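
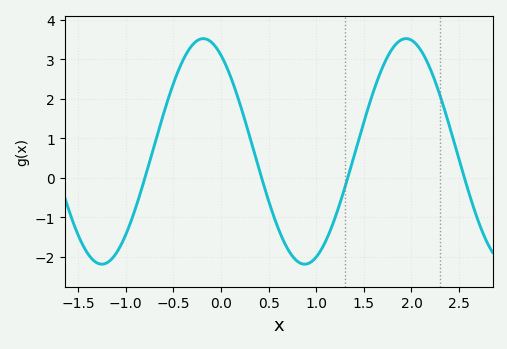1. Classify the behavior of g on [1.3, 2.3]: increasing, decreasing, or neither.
neither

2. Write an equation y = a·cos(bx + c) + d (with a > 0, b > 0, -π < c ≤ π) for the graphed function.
y = 2.85cos(2.95x + 0.55) + 0.67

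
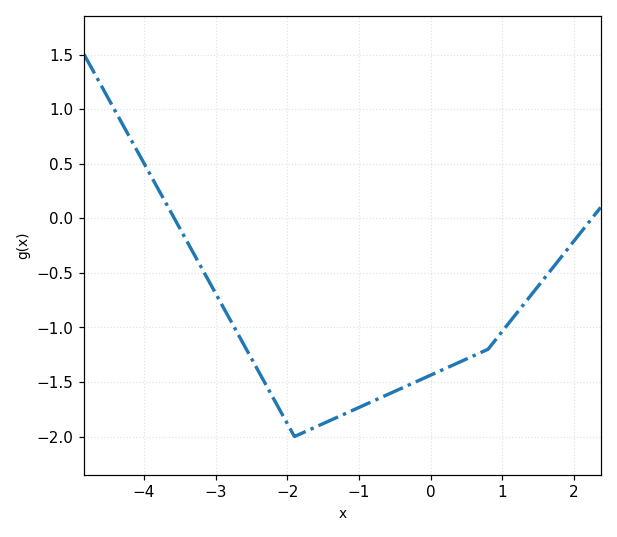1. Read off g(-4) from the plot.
0.5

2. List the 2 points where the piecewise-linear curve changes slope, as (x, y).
(-1.9, -2); (0.8, -1.2)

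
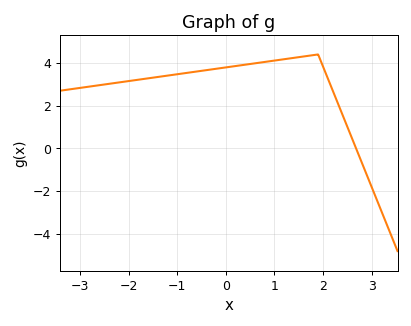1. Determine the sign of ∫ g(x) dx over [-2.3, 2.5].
positive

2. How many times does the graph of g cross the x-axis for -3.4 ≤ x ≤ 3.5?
1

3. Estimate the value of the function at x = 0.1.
3.8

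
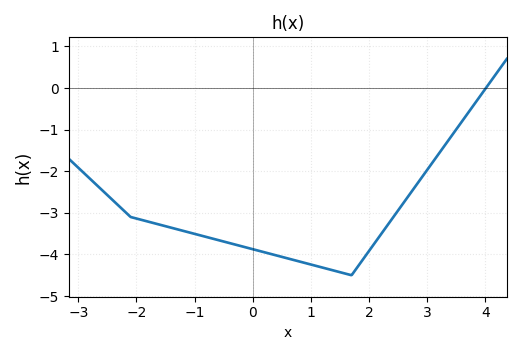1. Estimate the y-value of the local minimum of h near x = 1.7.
-4.5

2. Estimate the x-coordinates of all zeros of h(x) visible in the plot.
4.01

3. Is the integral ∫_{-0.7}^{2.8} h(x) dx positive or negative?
negative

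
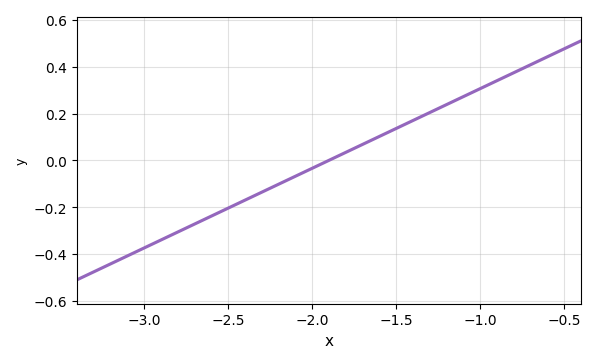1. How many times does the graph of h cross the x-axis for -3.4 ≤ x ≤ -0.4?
1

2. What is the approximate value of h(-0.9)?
0.34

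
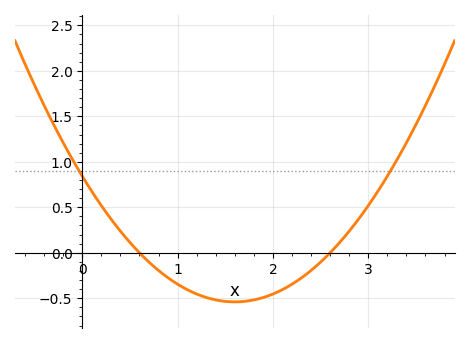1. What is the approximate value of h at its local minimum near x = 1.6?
-0.55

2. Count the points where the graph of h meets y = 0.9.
2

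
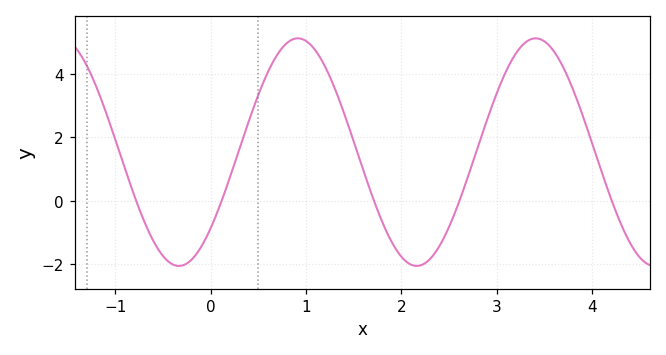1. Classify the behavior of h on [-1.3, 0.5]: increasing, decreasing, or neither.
neither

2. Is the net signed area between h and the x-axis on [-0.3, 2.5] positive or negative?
positive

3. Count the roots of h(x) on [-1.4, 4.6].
5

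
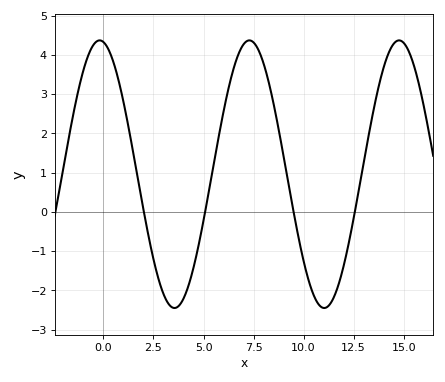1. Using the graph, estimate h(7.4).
4.4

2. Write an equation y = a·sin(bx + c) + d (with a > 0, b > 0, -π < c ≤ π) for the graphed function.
y = 3.41sin(0.84x + 1.7) + 0.96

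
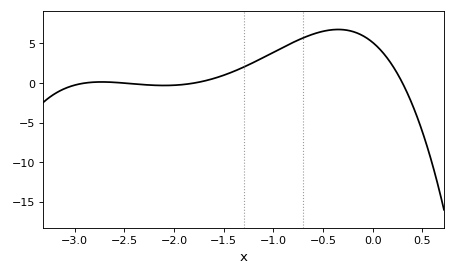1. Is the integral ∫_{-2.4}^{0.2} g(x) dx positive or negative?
positive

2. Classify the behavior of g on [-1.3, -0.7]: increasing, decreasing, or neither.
increasing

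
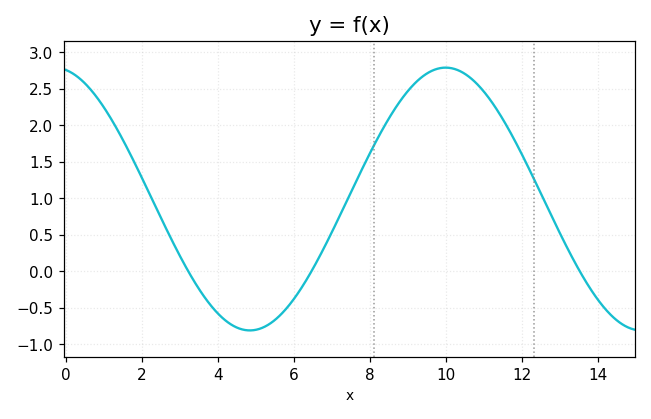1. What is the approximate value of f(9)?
2.45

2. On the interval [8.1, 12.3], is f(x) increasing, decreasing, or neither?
neither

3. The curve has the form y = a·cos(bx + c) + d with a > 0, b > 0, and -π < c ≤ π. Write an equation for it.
y = 1.8cos(0.61x + 0.19) + 0.99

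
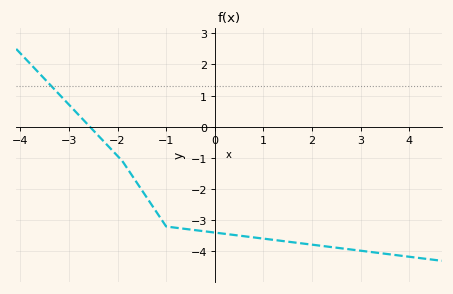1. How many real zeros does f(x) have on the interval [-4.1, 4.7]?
1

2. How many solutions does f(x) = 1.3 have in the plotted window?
1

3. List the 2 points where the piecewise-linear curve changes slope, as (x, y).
(-1.9, -1.1); (-1, -3.2)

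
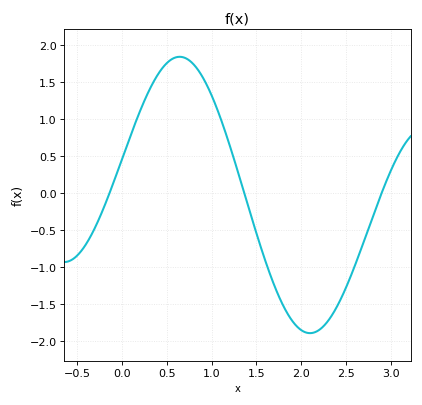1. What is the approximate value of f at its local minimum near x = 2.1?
-1.9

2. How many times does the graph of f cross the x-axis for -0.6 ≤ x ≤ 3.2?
3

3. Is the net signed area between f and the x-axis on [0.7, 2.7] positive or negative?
negative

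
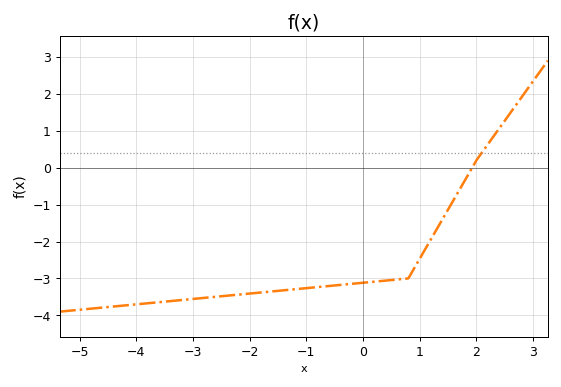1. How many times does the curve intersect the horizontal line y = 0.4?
1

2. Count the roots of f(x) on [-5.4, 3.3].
1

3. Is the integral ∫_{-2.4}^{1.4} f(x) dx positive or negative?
negative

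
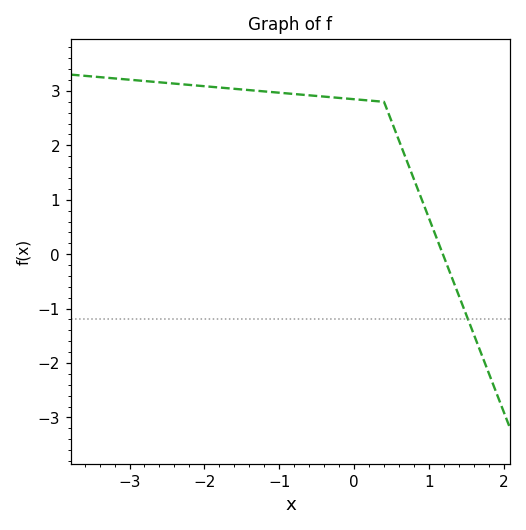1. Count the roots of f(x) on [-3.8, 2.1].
1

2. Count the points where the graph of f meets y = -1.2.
1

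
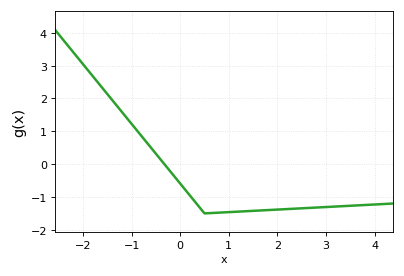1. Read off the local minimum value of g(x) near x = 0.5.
-1.5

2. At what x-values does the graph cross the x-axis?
-0.3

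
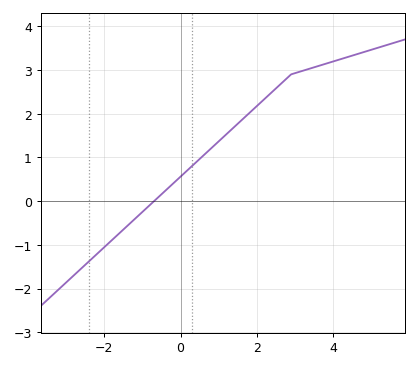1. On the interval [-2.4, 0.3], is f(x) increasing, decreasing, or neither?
increasing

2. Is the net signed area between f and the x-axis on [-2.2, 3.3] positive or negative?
positive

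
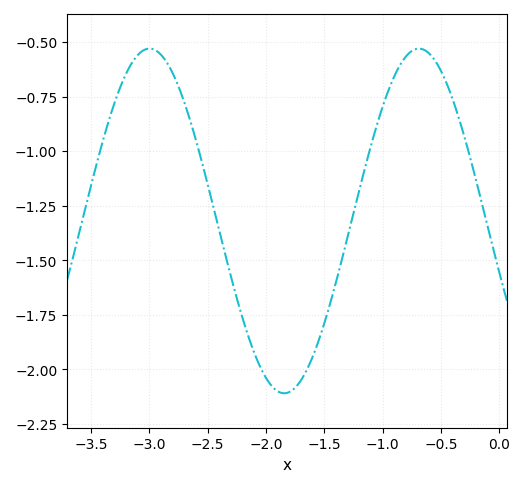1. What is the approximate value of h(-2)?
-2.04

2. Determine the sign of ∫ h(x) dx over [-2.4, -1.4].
negative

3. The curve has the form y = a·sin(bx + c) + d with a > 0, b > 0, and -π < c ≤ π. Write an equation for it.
y = 0.79sin(2.7x - 2.8) - 1.32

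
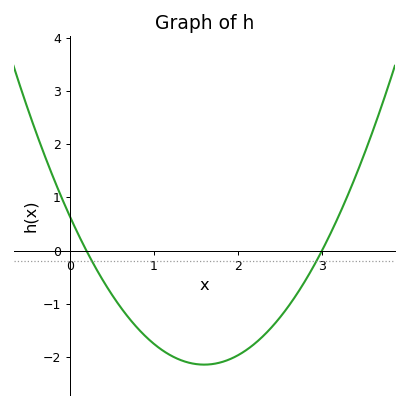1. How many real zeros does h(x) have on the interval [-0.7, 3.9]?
2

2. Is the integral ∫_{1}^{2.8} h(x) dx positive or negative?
negative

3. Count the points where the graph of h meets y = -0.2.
2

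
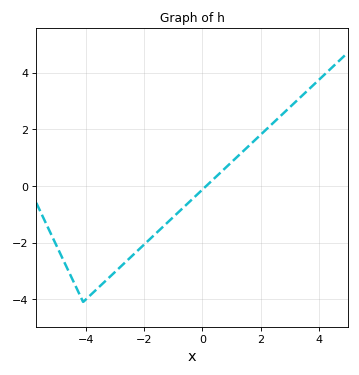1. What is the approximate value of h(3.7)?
3.45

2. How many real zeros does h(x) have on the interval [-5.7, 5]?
1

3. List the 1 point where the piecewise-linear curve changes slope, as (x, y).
(-4.1, -4.1)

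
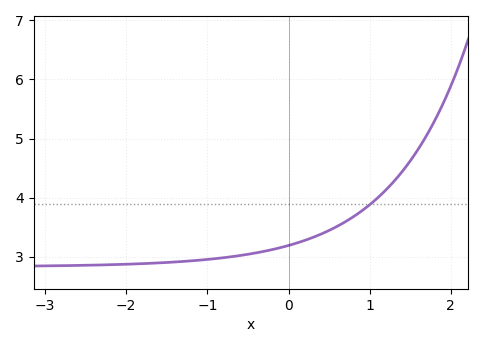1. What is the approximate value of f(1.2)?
4.13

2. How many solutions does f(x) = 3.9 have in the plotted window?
1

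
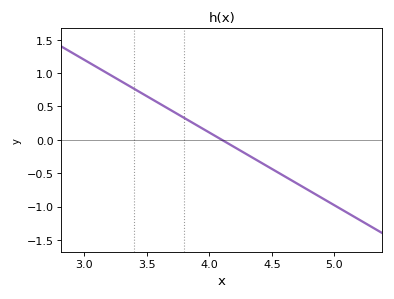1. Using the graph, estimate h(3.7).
0.45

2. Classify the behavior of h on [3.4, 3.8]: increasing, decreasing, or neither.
decreasing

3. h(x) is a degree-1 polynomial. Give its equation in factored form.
y = -1.09(x - 4.1)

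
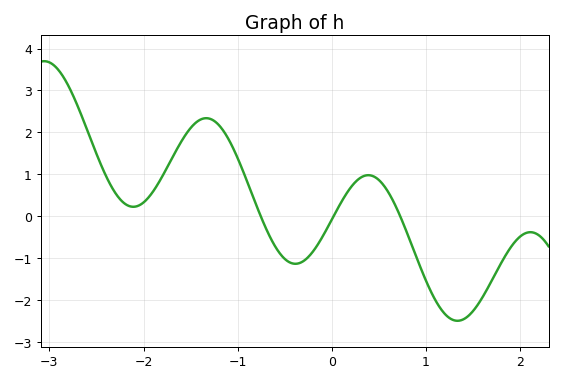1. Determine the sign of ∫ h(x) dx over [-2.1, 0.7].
positive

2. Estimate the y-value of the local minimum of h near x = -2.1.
0.224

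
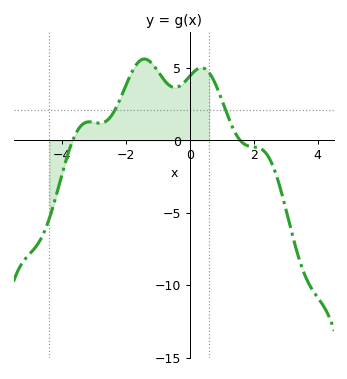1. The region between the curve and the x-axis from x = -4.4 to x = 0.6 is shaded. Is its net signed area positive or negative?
positive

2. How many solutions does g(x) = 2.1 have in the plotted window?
2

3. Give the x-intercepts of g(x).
-3.67, 1.57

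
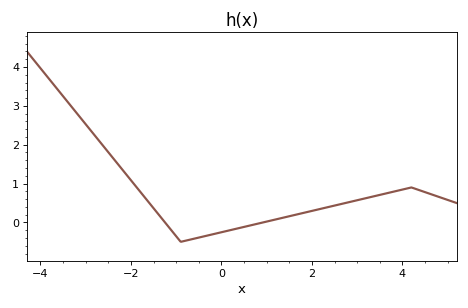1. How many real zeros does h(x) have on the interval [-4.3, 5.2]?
2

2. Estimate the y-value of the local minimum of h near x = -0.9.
-0.5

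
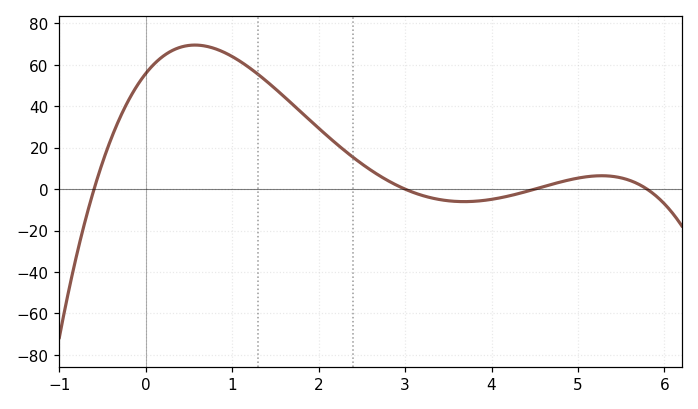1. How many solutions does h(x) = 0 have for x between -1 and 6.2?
4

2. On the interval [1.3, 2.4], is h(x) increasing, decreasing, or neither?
decreasing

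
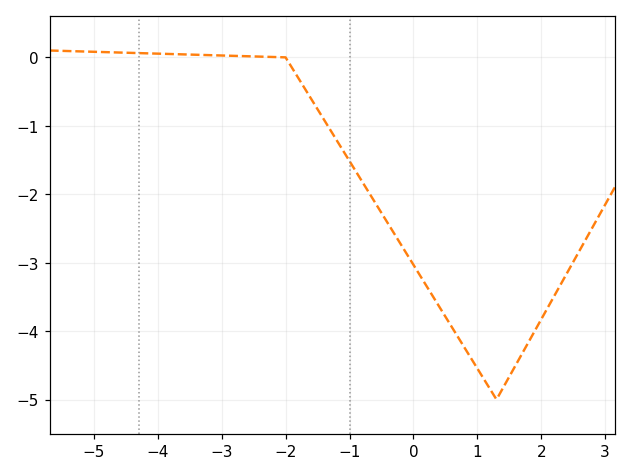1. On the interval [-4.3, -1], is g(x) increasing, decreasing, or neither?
decreasing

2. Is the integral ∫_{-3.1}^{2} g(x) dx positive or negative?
negative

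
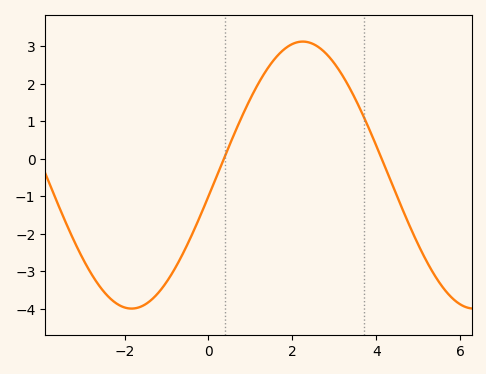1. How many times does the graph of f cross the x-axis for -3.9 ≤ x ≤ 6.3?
2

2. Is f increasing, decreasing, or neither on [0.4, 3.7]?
neither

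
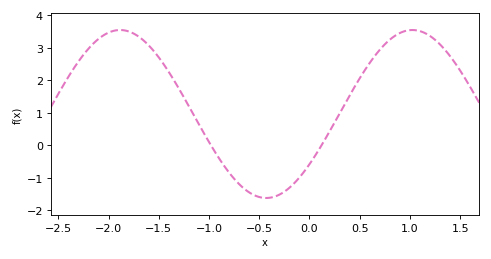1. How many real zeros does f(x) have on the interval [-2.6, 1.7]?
2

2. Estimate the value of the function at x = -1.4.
2.3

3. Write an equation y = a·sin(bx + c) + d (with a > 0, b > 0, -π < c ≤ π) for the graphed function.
y = 2.58sin(2.2x - 0.64) + 0.96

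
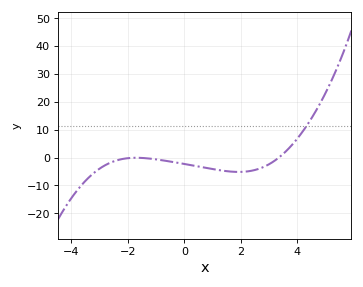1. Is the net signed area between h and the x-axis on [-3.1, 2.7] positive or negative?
negative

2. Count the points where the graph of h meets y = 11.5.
1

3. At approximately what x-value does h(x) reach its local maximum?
-1.8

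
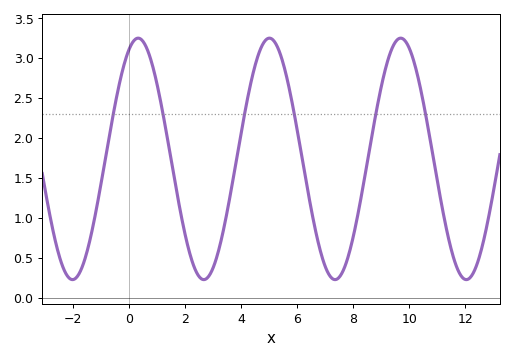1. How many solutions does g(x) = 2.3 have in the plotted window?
6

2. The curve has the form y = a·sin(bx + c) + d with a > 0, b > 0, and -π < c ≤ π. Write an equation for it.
y = 1.51sin(1.34x + 1.14) + 1.74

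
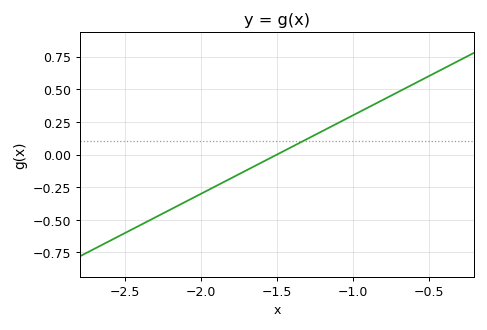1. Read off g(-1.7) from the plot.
-0.12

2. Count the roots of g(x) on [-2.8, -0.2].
1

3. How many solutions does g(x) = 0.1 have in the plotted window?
1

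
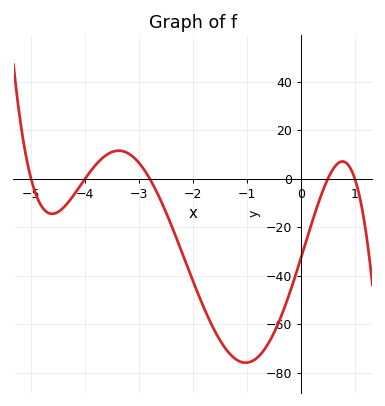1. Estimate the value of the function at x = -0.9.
-75.2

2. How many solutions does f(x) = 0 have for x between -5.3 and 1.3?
5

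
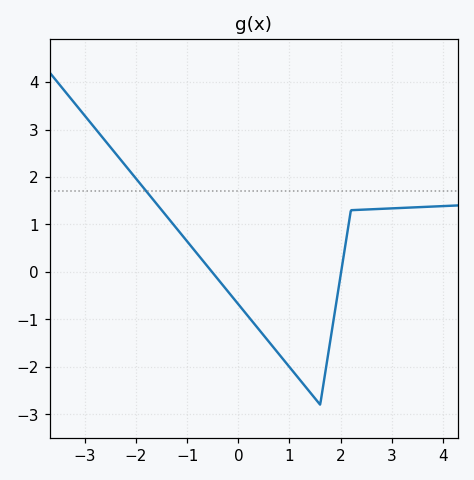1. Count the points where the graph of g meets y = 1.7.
1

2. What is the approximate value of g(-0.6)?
0.112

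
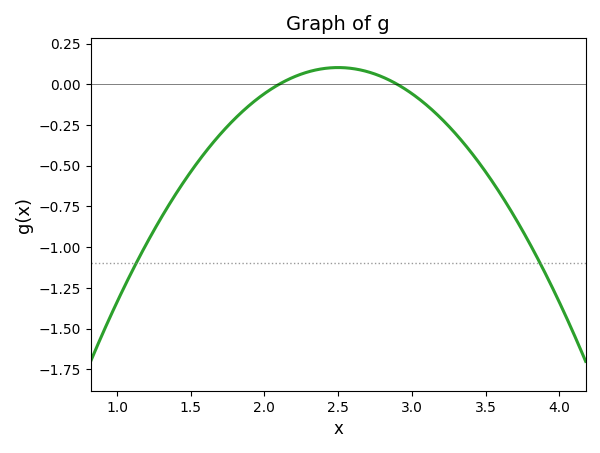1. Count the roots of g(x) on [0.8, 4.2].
2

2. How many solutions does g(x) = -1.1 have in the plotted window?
2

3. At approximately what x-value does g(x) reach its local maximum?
2.5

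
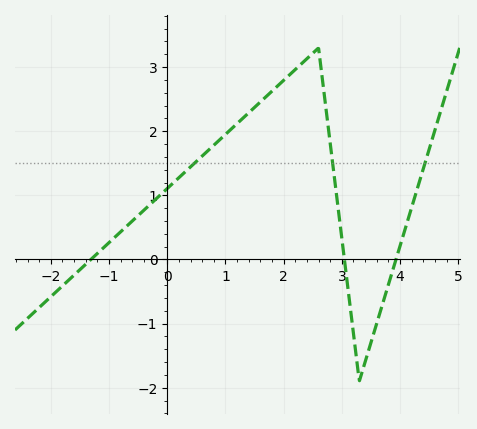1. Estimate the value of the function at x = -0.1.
1.02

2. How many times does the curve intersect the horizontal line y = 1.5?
3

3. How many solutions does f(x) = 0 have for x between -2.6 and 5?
3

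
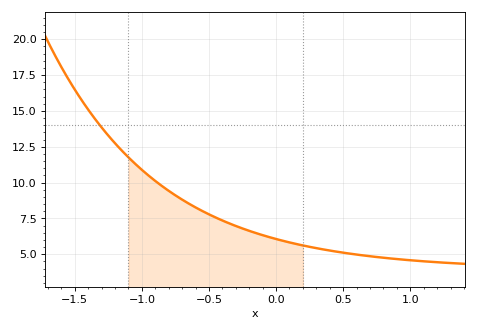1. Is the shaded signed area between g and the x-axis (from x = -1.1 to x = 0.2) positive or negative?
positive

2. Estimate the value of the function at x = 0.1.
5.8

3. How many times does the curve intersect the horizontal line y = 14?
1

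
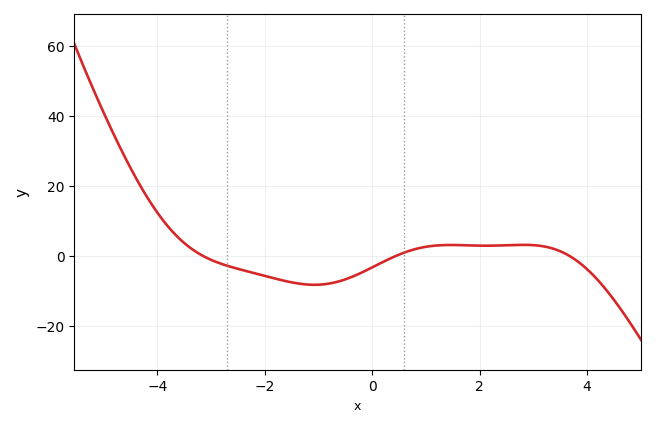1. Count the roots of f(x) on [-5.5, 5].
3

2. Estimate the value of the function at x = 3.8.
-1.27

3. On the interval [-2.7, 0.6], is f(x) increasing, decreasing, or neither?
neither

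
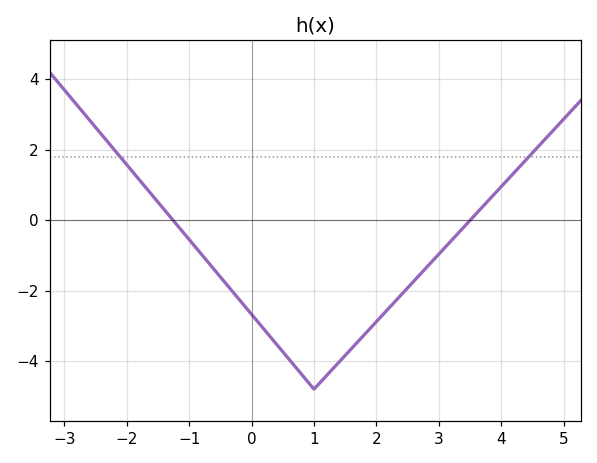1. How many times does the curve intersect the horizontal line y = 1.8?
2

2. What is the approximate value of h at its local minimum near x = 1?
-4.8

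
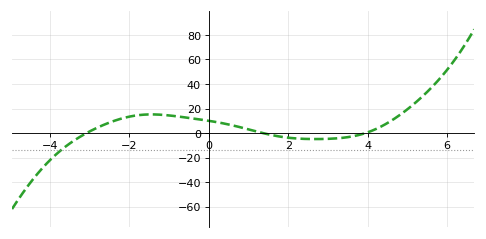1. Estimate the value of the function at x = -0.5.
12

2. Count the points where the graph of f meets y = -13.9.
1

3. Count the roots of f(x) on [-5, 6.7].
3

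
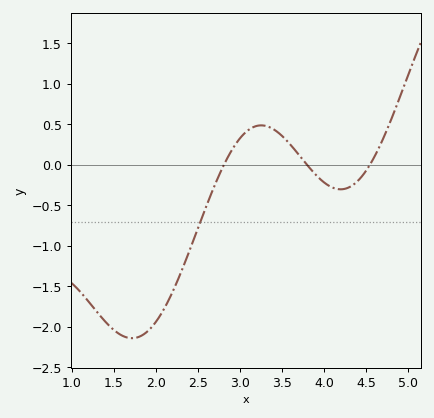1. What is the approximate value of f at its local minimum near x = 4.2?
-0.302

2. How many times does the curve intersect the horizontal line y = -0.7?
1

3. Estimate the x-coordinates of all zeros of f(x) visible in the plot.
2.81, 3.8, 4.55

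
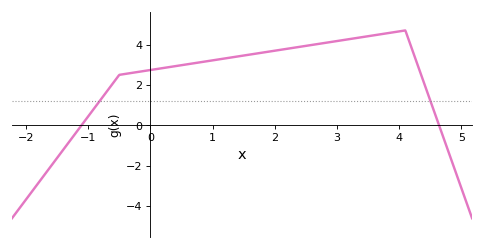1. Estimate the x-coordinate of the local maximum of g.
4.1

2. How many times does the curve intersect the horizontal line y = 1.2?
2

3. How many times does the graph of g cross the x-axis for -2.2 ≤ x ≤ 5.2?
2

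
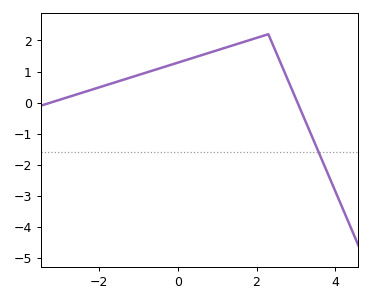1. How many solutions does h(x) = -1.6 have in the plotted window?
1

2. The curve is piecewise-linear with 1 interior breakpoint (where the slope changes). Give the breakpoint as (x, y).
(2.3, 2.2)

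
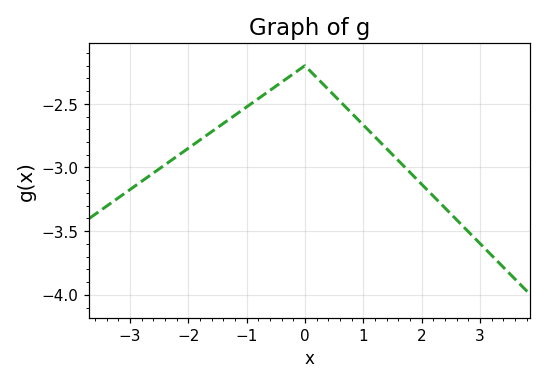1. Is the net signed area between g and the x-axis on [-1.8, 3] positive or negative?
negative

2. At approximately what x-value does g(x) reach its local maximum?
-0.001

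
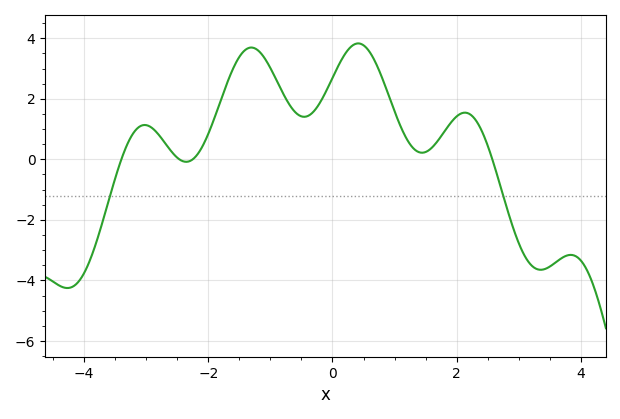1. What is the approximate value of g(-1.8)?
1.94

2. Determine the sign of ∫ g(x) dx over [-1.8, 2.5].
positive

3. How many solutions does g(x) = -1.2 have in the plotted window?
2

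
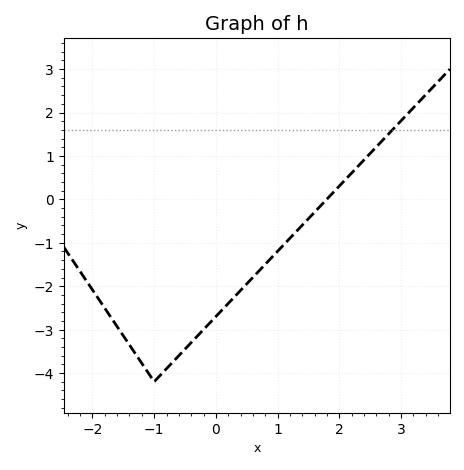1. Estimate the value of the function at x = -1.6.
-2.93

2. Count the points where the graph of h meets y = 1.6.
1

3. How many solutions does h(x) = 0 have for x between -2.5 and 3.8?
1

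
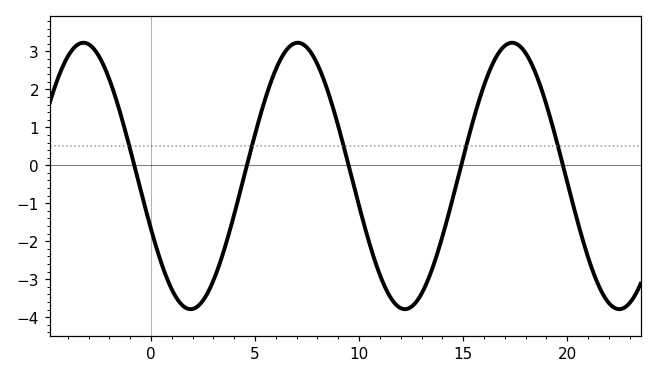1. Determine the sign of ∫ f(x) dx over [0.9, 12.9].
negative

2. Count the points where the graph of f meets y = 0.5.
5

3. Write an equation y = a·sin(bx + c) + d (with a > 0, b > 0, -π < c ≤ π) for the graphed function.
y = 3.51sin(0.61x - 2.73) - 0.28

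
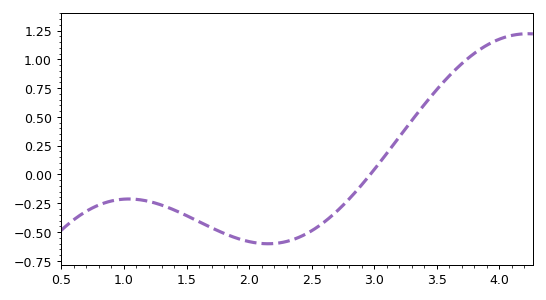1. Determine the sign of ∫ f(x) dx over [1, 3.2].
negative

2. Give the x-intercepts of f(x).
2.97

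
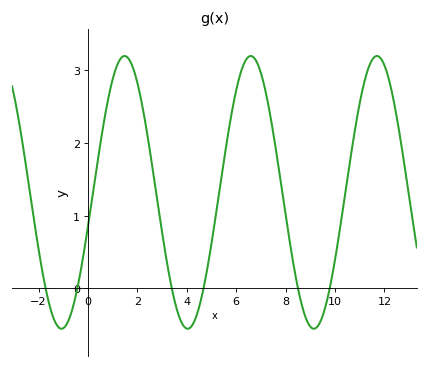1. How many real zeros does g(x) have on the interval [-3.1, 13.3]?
6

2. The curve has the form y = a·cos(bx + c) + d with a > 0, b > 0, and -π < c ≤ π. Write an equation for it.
y = 1.88cos(1.23x - 1.82) + 1.32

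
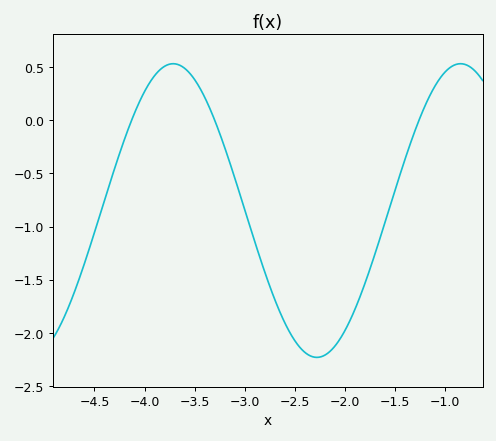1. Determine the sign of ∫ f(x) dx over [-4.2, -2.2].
negative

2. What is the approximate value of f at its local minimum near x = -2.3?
-2.25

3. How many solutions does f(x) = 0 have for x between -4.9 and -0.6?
3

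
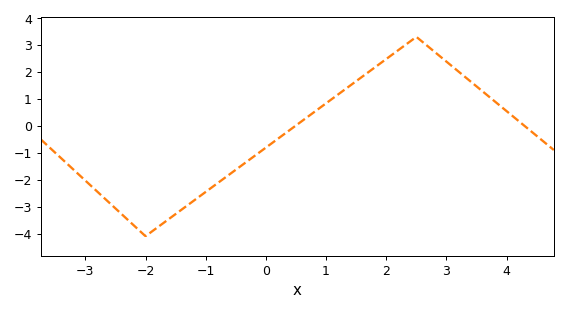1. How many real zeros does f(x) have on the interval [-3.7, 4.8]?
2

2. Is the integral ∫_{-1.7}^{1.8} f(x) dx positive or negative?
negative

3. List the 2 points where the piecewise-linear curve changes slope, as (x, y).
(-2, -4.1); (2.5, 3.3)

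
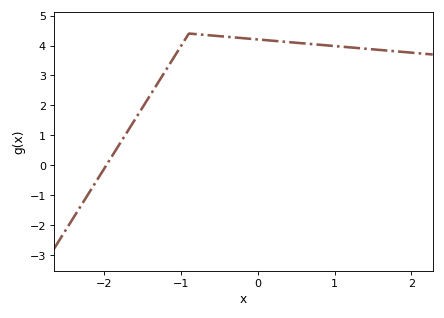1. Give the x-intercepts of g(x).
-2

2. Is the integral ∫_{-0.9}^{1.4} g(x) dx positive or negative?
positive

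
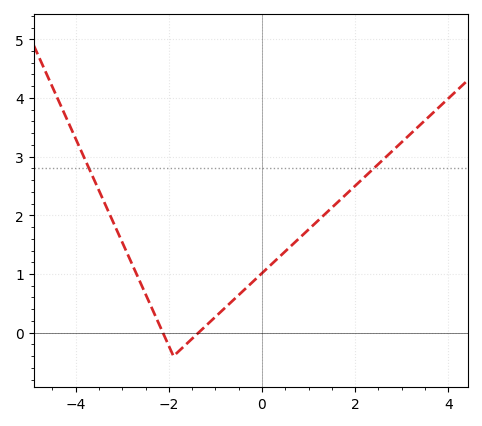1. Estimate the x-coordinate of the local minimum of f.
-1.8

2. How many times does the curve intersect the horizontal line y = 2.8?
2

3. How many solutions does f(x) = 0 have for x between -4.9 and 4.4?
2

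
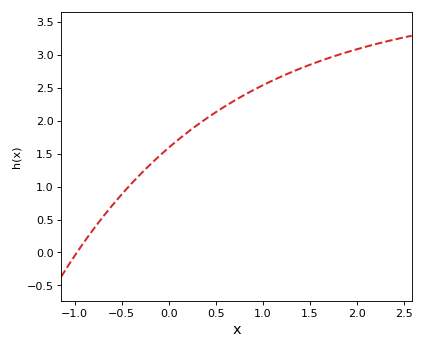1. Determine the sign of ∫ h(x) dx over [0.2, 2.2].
positive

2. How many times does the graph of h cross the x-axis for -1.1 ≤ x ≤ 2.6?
1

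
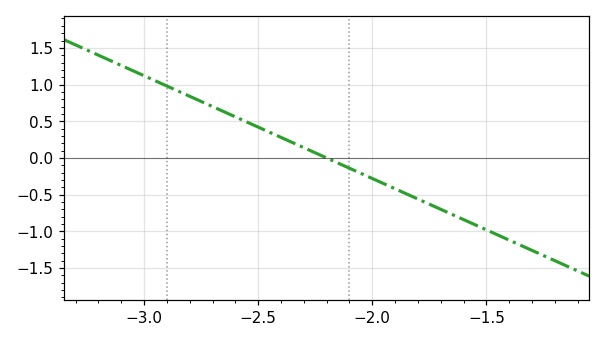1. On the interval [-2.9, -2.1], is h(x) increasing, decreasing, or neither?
decreasing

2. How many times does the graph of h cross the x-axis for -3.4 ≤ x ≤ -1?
1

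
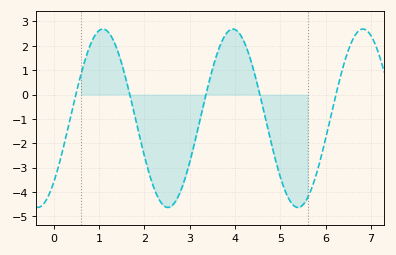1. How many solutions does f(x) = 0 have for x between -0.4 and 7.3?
5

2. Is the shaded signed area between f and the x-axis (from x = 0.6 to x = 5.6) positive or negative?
negative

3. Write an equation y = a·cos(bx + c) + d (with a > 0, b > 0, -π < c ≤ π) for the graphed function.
y = 3.66cos(2.2x - 2.4) - 0.97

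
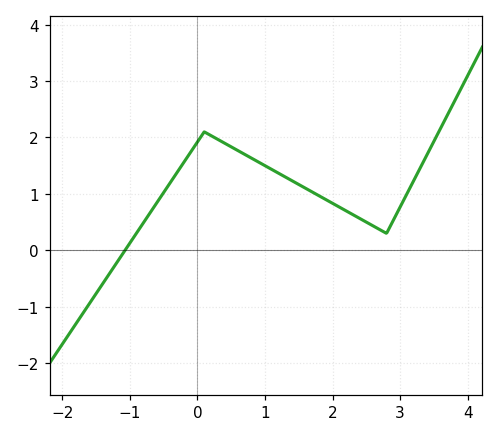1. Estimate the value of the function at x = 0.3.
2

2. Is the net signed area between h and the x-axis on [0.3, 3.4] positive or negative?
positive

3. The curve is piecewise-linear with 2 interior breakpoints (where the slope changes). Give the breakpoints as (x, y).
(0.1, 2.1); (2.8, 0.3)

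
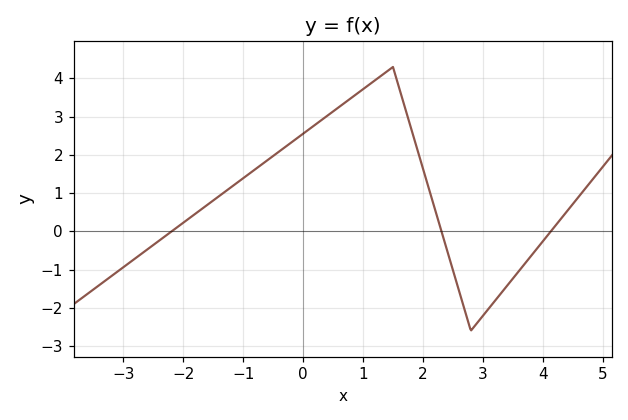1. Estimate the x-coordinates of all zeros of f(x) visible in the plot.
-2.2, 2.4, 4.2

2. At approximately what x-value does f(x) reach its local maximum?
1.4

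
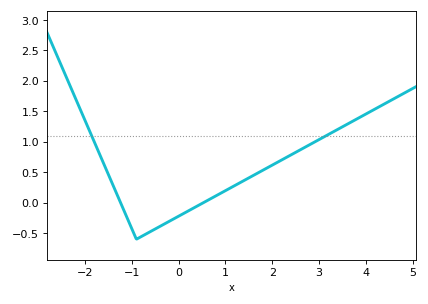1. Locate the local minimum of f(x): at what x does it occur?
-0.898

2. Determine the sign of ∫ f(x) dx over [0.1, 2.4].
positive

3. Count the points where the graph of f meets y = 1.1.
2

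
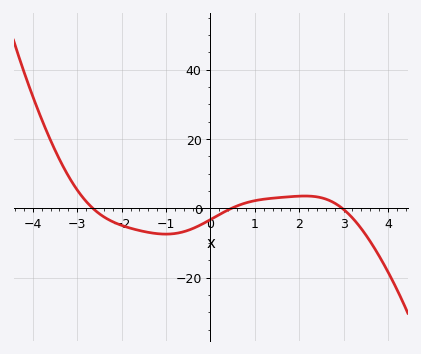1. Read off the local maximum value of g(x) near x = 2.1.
3.6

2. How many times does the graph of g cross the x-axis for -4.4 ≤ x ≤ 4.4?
3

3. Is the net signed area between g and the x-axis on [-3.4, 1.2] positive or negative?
negative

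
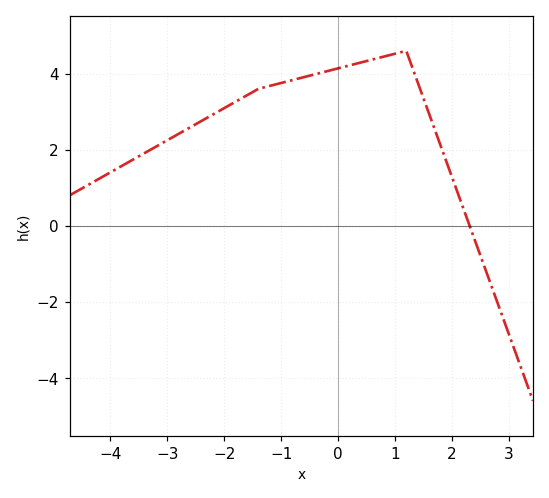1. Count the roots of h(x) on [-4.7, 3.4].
1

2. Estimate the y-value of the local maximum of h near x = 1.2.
4.6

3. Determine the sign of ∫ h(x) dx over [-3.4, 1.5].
positive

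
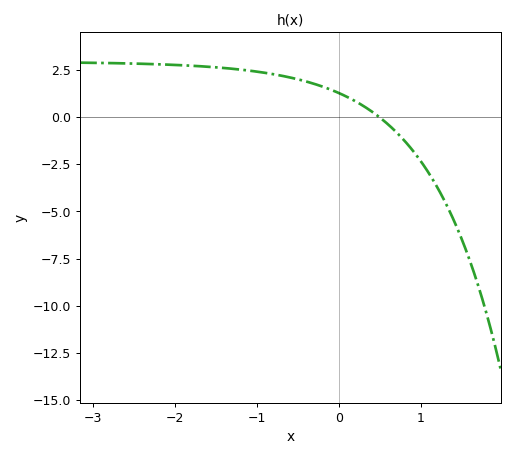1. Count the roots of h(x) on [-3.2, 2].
1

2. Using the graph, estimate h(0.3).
0.6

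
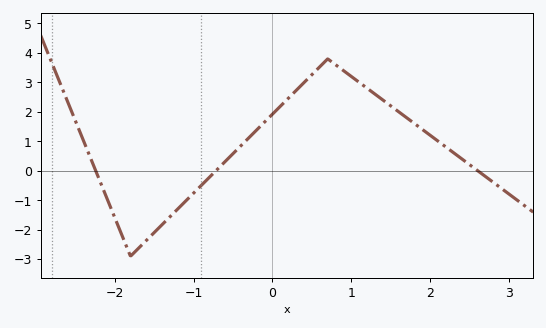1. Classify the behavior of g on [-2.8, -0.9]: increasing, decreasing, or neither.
neither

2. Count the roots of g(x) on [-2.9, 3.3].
3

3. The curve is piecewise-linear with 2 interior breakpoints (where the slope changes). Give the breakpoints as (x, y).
(-1.8, -2.9); (0.7, 3.8)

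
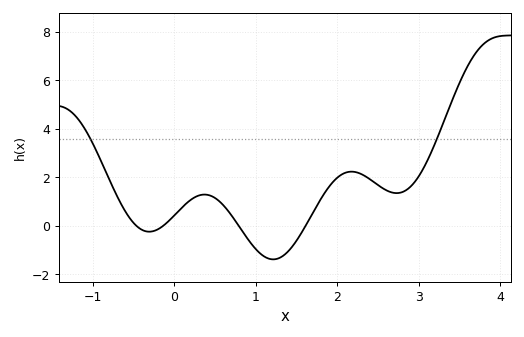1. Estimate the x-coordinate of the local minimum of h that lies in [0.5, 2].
1.2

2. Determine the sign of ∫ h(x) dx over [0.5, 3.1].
positive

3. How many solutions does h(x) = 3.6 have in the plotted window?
2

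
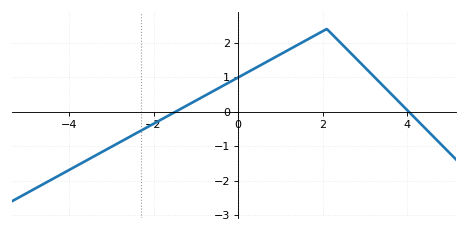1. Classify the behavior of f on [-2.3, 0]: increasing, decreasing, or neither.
increasing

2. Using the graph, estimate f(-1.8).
-0.2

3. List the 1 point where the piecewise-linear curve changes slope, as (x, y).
(2.1, 2.4)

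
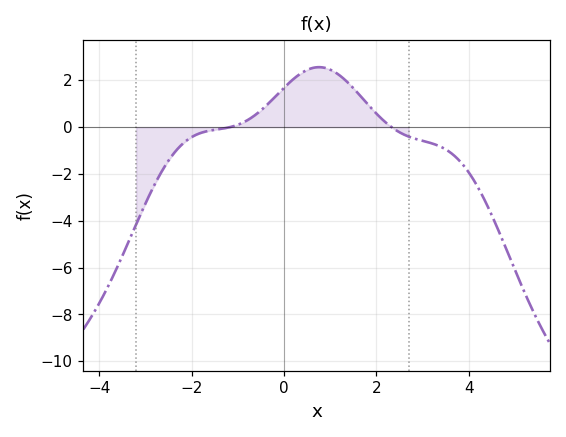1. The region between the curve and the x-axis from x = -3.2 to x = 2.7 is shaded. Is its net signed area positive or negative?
positive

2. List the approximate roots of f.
-1.2, 2.4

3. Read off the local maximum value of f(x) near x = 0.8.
2.6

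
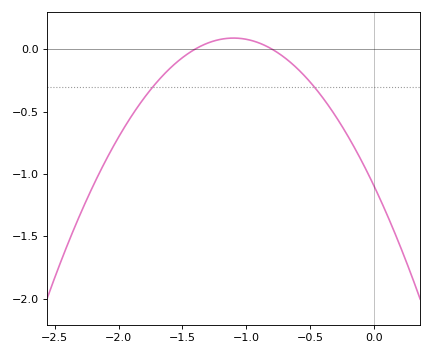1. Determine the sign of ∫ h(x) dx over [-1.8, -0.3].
negative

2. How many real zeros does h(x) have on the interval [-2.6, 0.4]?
2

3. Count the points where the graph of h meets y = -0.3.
2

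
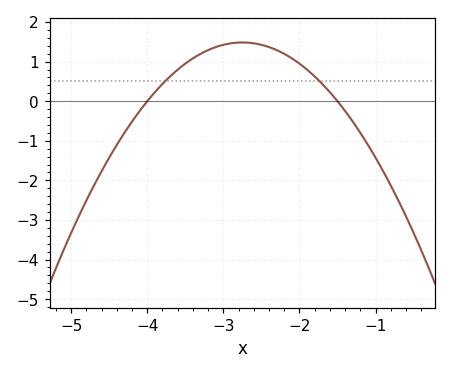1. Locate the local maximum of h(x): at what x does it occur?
-2.8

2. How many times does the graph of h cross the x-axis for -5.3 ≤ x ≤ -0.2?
2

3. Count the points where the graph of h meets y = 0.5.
2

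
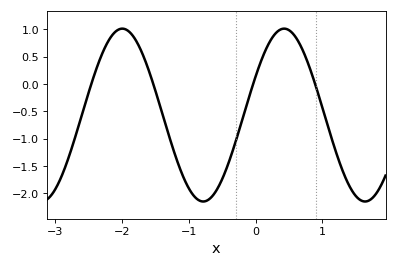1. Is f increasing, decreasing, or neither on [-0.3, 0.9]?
neither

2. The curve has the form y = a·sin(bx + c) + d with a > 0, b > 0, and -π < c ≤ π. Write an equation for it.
y = 1.58sin(2.6x + 0.46) - 0.57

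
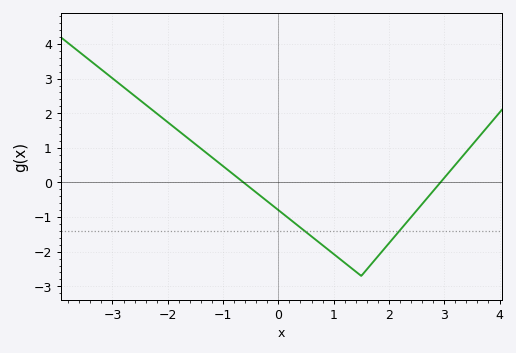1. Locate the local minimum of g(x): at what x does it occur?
1.6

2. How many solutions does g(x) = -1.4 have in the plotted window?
2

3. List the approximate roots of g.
-0.6, 3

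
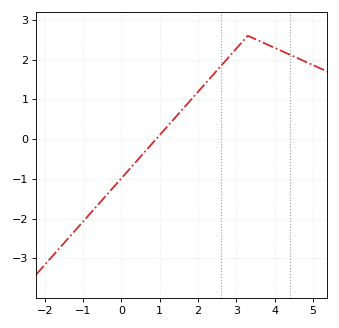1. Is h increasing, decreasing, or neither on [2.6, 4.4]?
neither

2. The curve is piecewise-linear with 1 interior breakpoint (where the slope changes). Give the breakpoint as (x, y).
(3.3, 2.6)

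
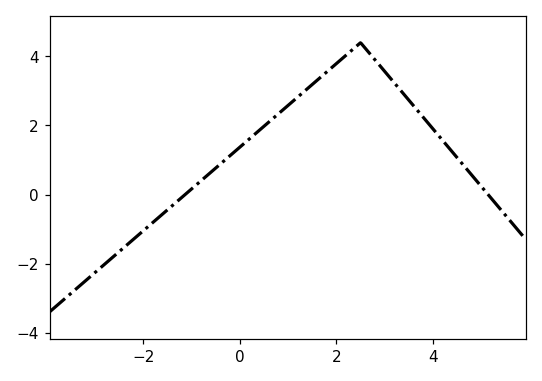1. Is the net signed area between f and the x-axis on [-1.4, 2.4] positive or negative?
positive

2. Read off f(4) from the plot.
1.9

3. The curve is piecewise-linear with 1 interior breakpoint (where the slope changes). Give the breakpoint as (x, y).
(2.5, 4.4)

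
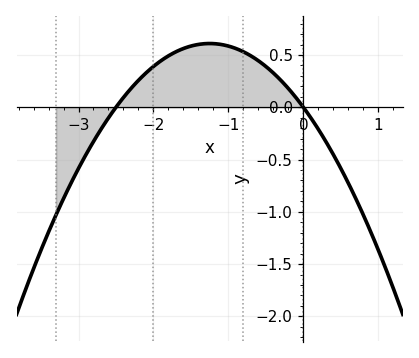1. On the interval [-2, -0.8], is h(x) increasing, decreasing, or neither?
neither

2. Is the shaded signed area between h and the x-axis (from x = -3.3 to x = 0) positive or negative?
positive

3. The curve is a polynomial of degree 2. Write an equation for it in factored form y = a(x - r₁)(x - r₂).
y = -0.39(x + 2.5)(x - 0)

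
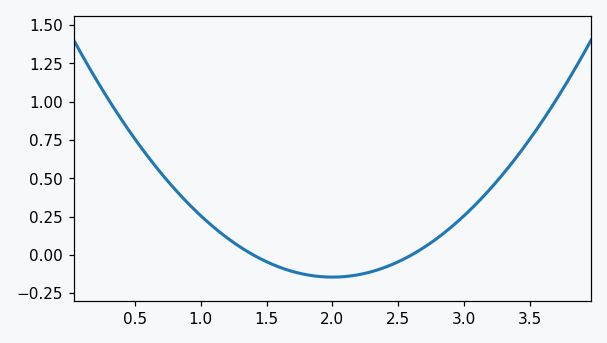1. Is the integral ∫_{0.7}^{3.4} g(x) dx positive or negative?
positive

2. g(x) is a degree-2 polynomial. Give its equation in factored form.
y = 0.4(x - 1.4)(x - 2.6)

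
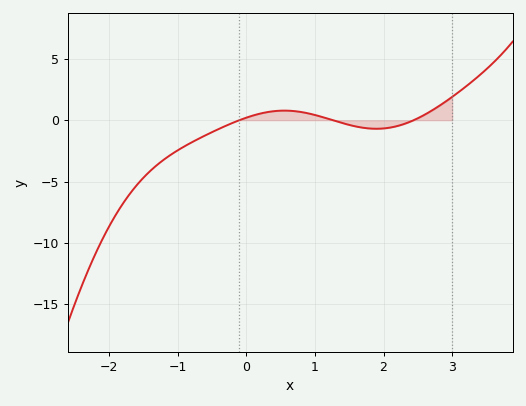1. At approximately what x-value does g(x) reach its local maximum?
0.6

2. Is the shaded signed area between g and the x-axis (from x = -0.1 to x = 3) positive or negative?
positive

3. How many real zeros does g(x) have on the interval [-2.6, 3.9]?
3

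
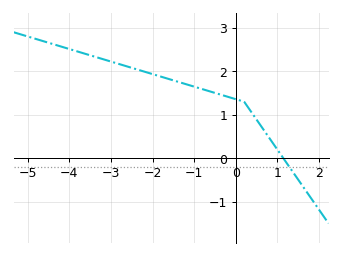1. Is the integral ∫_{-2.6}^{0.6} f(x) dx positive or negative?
positive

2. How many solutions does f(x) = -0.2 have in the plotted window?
1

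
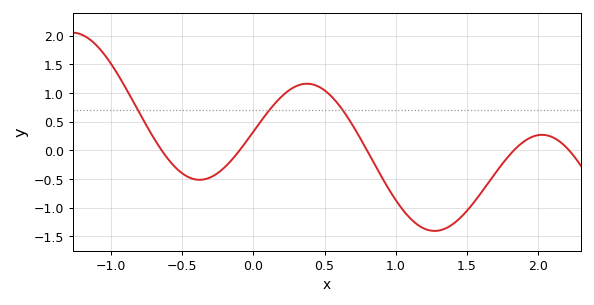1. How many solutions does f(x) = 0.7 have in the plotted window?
3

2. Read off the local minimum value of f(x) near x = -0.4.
-0.513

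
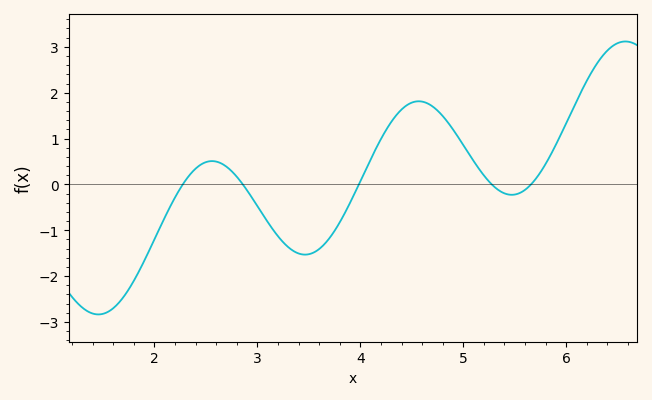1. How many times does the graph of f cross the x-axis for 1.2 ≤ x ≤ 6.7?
5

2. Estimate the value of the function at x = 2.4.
0.343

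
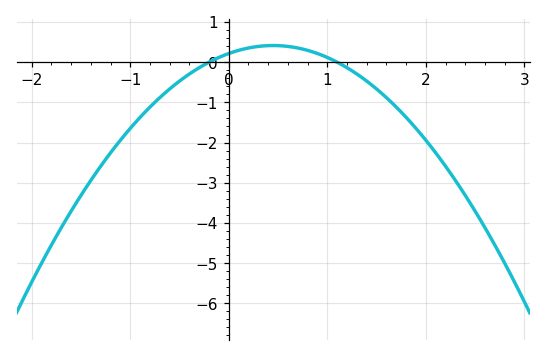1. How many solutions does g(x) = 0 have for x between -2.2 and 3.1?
2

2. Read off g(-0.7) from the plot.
-0.882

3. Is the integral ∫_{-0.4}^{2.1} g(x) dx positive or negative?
negative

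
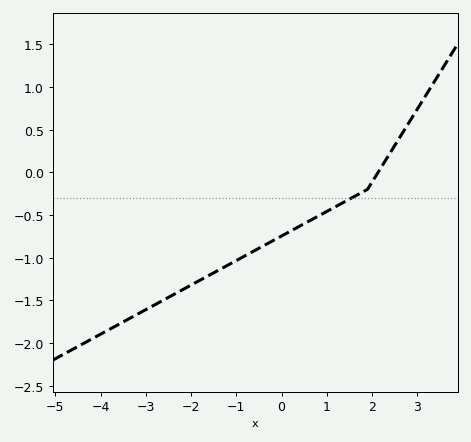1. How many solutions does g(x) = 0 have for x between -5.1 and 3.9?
1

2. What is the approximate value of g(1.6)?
-0.3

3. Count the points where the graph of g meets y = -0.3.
1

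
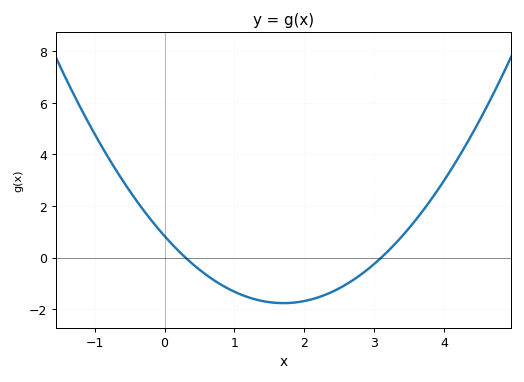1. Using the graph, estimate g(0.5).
-0.468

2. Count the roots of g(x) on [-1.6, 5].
2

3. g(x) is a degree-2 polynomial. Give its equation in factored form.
y = 0.9(x - 0.3)(x - 3.1)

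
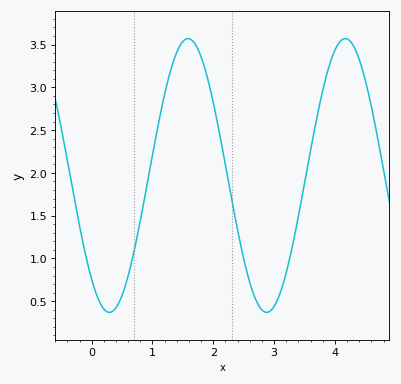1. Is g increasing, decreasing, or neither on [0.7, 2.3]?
neither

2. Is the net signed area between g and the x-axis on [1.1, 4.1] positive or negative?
positive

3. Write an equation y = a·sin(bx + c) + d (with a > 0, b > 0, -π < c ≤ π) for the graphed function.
y = 1.6sin(2.43x - 2.28) + 1.97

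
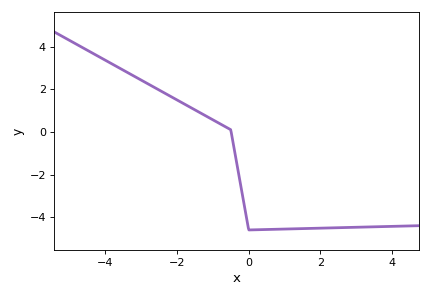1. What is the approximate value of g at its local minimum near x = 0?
-4.6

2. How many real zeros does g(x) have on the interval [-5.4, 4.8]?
1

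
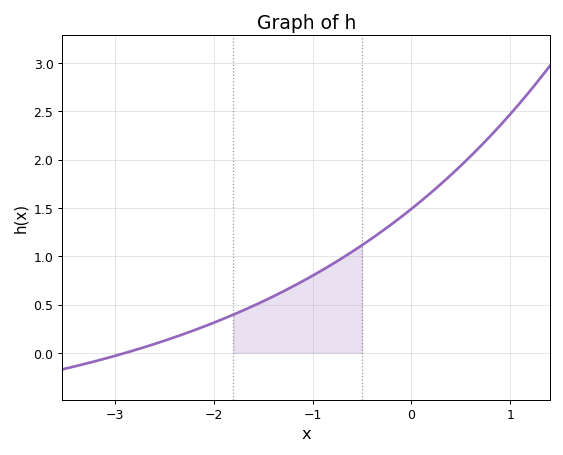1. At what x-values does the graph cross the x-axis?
-2.89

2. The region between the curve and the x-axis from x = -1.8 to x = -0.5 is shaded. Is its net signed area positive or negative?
positive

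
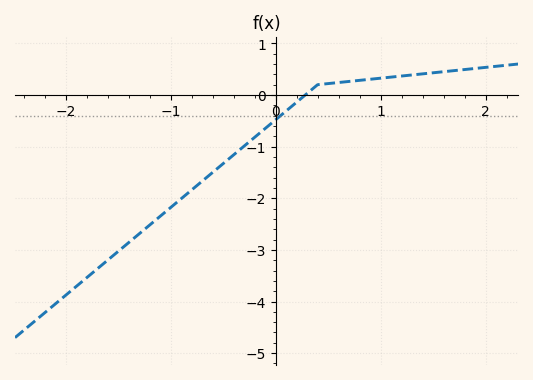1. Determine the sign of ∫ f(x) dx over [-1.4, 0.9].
negative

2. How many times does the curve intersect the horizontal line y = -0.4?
1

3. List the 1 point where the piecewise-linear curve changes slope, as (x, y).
(0.4, 0.2)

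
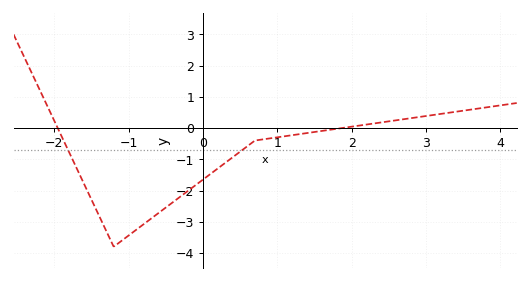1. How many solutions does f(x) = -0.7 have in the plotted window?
2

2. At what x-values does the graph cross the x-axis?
-1.95, 1.87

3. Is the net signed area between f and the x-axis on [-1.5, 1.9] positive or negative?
negative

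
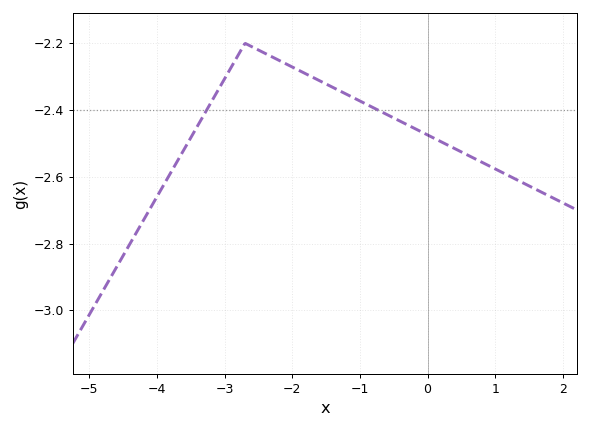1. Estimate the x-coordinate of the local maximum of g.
-2.7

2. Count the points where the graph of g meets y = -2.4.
2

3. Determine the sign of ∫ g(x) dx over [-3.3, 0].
negative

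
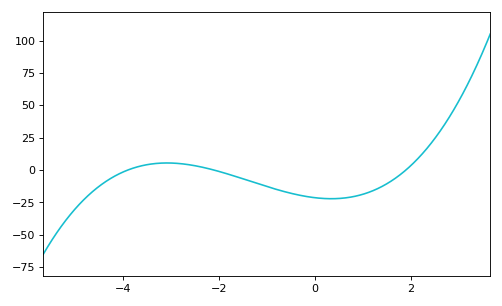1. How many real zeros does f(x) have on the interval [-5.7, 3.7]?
3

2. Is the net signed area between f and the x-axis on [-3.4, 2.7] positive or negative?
negative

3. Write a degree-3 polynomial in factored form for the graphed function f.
y = 1.37(x + 3.9)(x + 2.1)(x - 1.9)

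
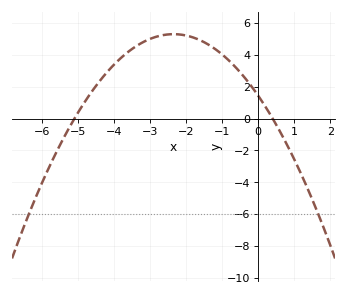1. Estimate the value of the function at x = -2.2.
5.2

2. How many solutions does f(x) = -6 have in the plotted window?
2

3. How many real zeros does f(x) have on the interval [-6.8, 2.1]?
2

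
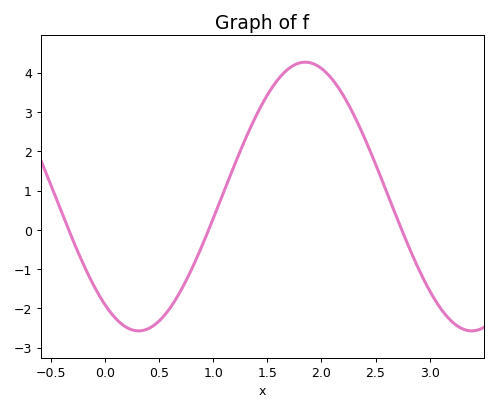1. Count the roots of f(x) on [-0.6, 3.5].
3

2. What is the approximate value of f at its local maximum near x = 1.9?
4.3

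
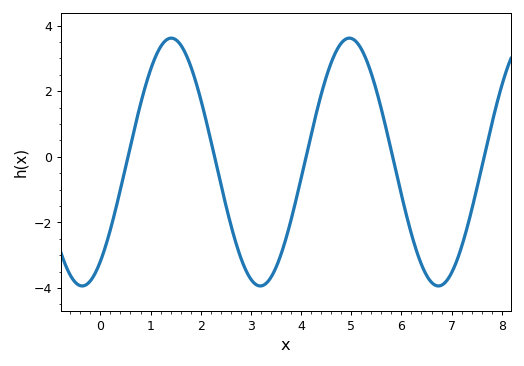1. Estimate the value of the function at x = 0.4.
-0.989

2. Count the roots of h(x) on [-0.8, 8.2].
5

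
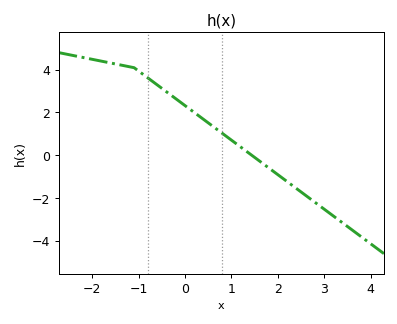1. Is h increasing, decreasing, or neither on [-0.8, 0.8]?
decreasing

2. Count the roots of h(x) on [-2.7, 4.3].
1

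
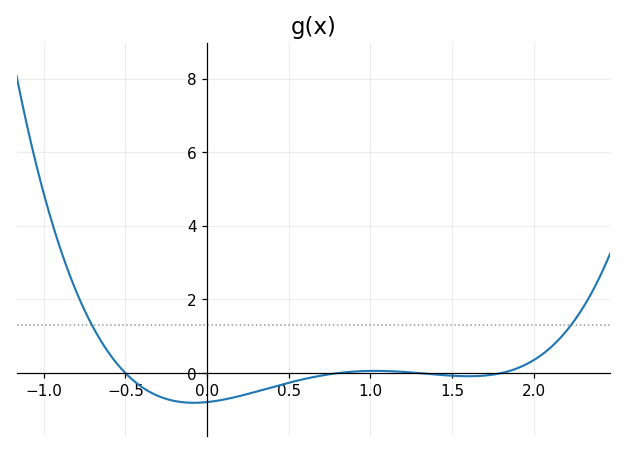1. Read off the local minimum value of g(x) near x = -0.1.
-0.805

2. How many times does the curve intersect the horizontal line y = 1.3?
2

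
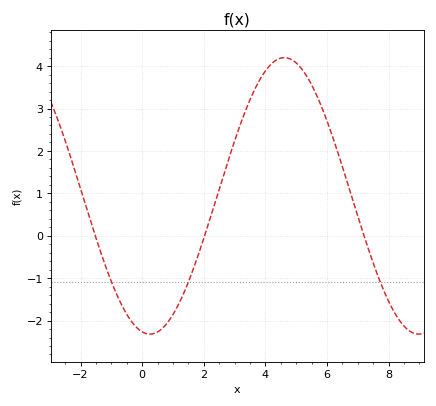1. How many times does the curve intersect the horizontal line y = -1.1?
3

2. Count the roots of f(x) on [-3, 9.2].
3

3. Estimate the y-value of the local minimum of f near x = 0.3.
-2.3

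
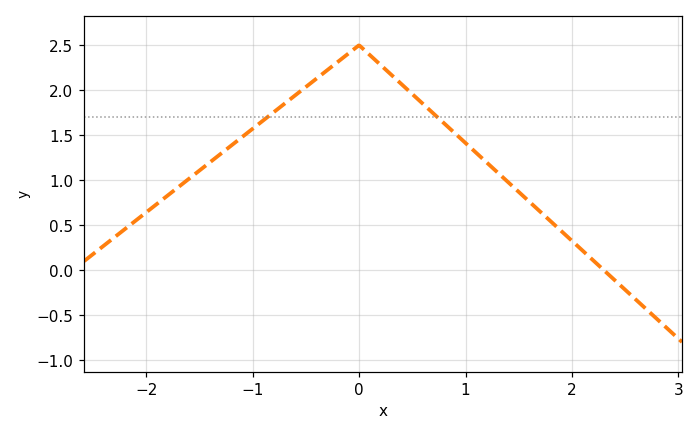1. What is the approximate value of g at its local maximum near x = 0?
2.5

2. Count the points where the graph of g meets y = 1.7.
2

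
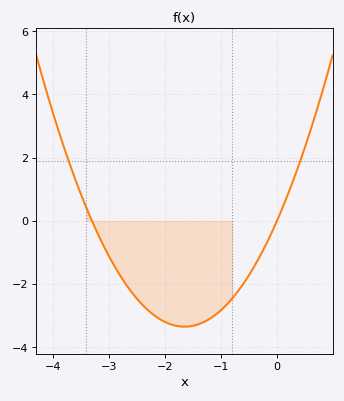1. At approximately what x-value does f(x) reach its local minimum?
-1.6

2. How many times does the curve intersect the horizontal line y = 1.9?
2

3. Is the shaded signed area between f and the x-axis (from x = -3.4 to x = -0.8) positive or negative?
negative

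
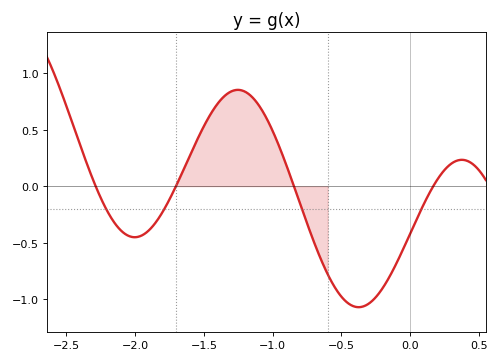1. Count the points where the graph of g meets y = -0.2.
4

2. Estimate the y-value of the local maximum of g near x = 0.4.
0.25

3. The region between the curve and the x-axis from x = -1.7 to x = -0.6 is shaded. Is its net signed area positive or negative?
positive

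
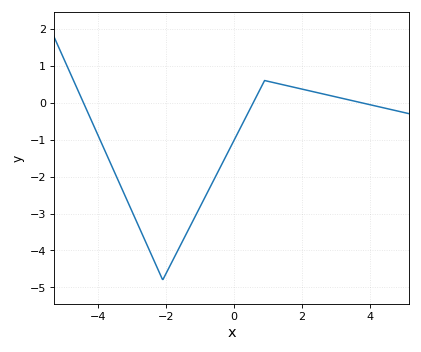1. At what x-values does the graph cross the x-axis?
-4.43, 0.567, 3.75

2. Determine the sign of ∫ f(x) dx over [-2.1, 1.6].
negative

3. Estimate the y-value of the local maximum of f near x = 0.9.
0.599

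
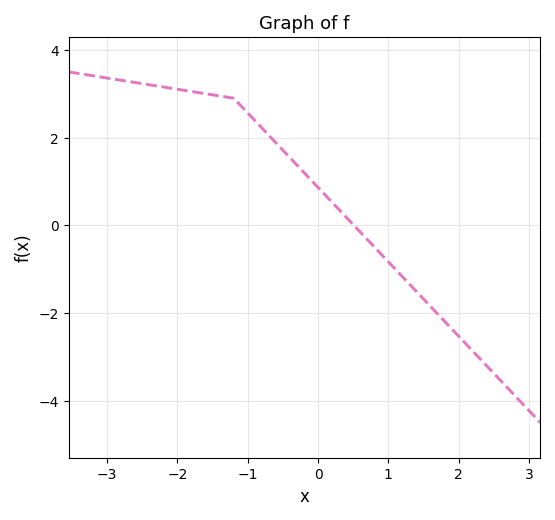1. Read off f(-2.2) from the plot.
3.2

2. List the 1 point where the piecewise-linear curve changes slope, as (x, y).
(-1.2, 2.9)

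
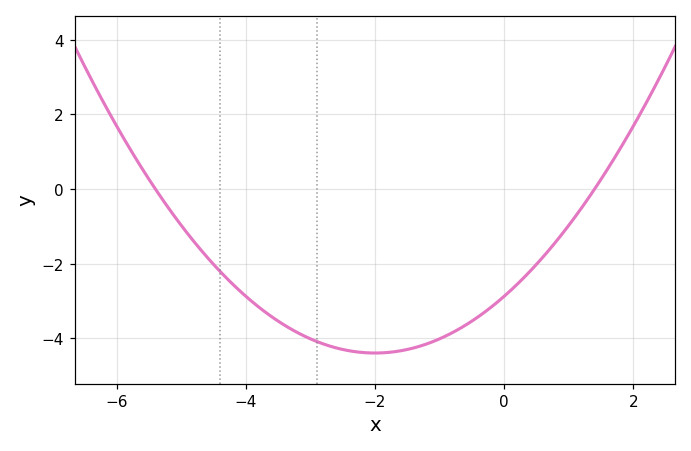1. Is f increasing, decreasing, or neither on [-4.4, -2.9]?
decreasing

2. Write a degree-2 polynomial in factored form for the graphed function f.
y = 0.38(x + 5.4)(x - 1.4)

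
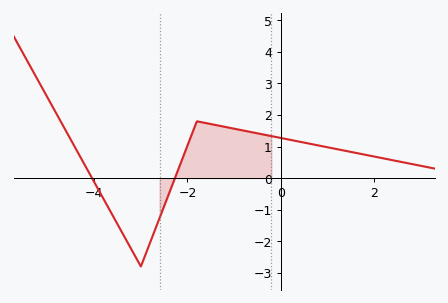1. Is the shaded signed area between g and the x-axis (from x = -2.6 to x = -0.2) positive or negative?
positive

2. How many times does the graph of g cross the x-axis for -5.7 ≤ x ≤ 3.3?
2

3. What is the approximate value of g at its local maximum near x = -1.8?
1.8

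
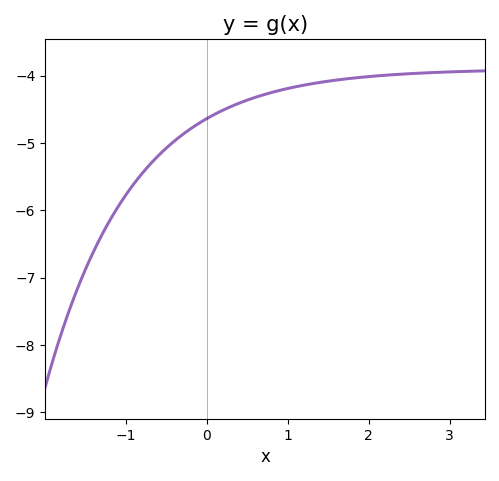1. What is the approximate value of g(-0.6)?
-5.19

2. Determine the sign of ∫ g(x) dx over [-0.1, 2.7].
negative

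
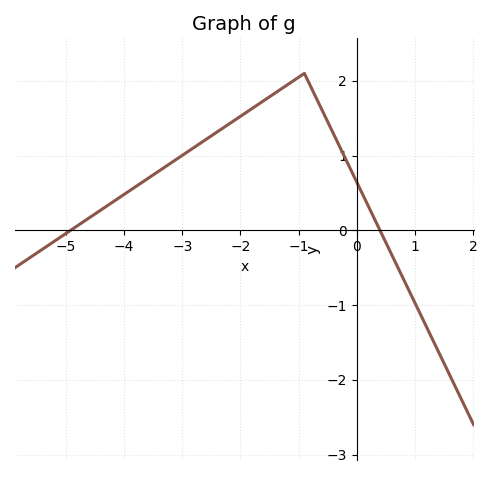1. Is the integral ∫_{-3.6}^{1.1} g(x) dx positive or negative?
positive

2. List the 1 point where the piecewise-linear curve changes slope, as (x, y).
(-0.9, 2.1)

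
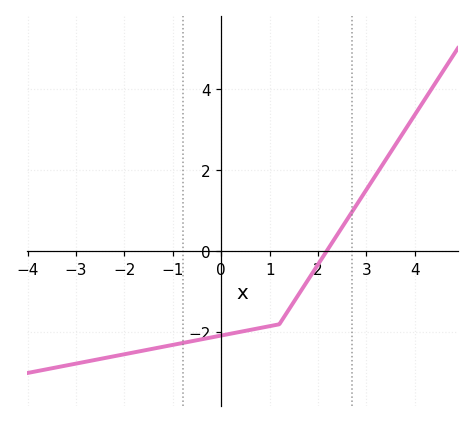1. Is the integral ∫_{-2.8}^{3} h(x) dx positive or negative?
negative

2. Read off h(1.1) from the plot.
-1.82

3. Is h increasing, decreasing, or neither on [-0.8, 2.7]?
increasing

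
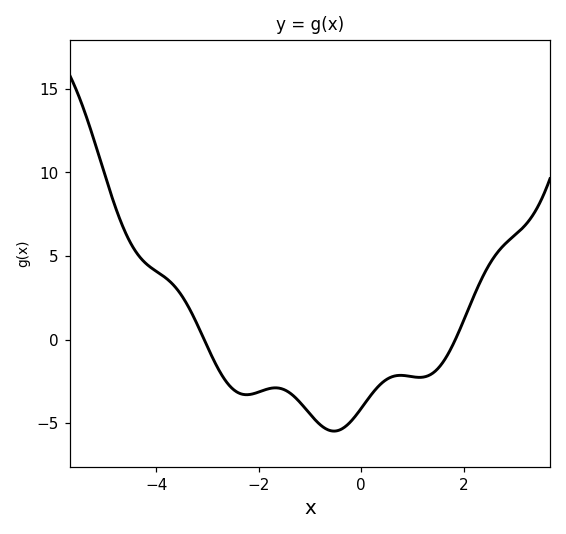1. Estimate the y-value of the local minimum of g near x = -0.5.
-5.47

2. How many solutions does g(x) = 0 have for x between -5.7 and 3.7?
2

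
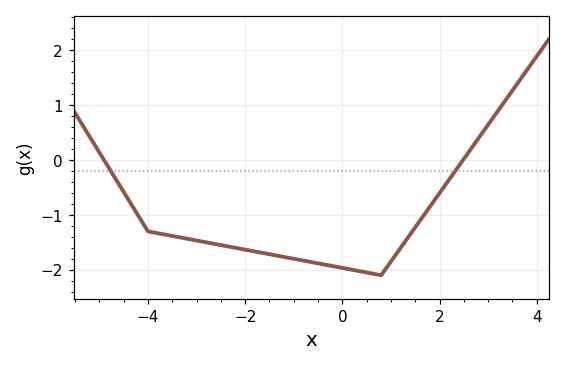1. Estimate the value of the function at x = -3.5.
-1.4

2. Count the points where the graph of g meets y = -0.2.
2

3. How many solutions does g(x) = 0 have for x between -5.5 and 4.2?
2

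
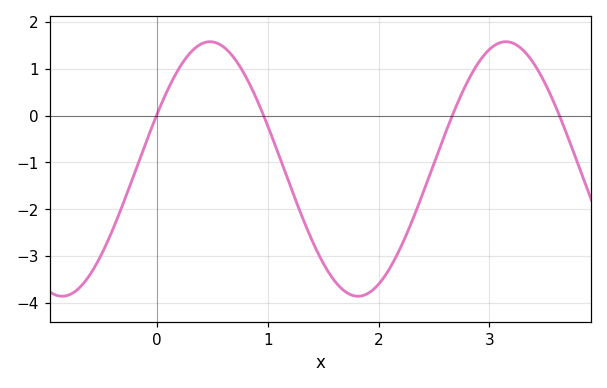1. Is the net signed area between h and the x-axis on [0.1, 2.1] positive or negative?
negative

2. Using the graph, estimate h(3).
1.4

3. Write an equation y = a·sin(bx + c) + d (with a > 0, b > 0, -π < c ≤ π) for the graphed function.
y = 2.72sin(2.4x + 0.45) - 1.14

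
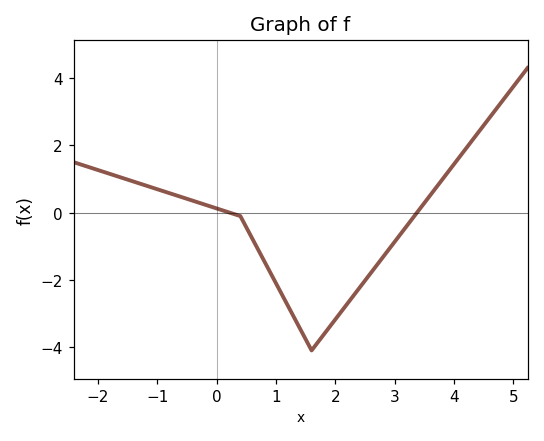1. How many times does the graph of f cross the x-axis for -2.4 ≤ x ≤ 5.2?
2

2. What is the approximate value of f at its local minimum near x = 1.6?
-4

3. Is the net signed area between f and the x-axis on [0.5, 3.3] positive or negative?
negative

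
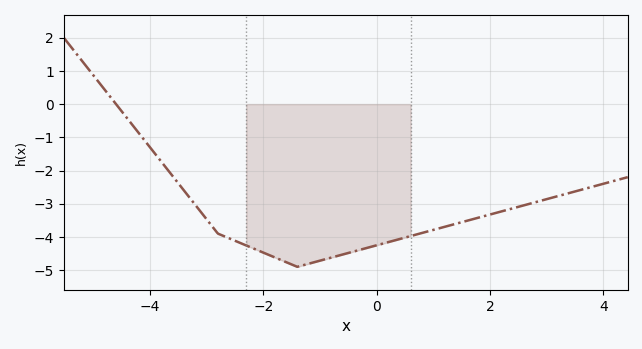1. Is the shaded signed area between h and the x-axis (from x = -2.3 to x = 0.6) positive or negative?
negative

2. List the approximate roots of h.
-4.6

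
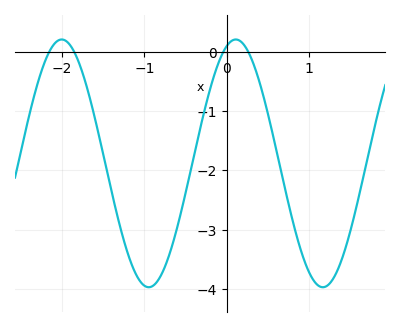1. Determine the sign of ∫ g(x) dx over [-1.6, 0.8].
negative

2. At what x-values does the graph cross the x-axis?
-2.2, -1.9, 0, 0.3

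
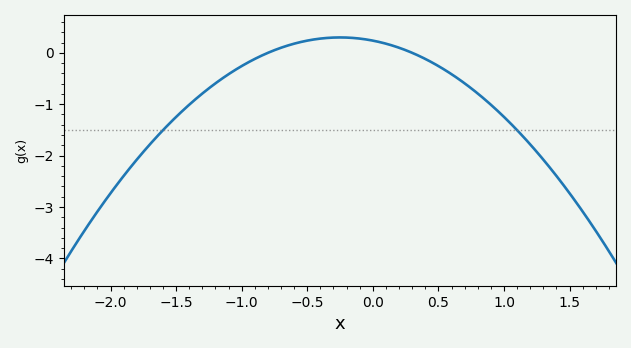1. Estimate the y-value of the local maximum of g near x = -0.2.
0.299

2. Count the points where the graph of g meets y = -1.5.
2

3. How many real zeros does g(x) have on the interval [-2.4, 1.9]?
2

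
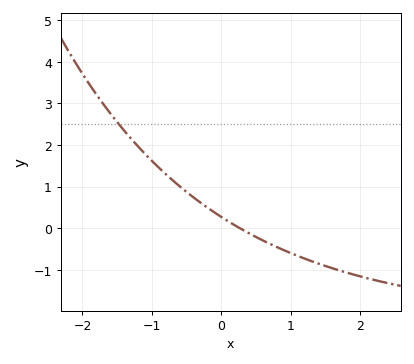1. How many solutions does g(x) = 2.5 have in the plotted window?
1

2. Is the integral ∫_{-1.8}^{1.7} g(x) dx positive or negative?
positive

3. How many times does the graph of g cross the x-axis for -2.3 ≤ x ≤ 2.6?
1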